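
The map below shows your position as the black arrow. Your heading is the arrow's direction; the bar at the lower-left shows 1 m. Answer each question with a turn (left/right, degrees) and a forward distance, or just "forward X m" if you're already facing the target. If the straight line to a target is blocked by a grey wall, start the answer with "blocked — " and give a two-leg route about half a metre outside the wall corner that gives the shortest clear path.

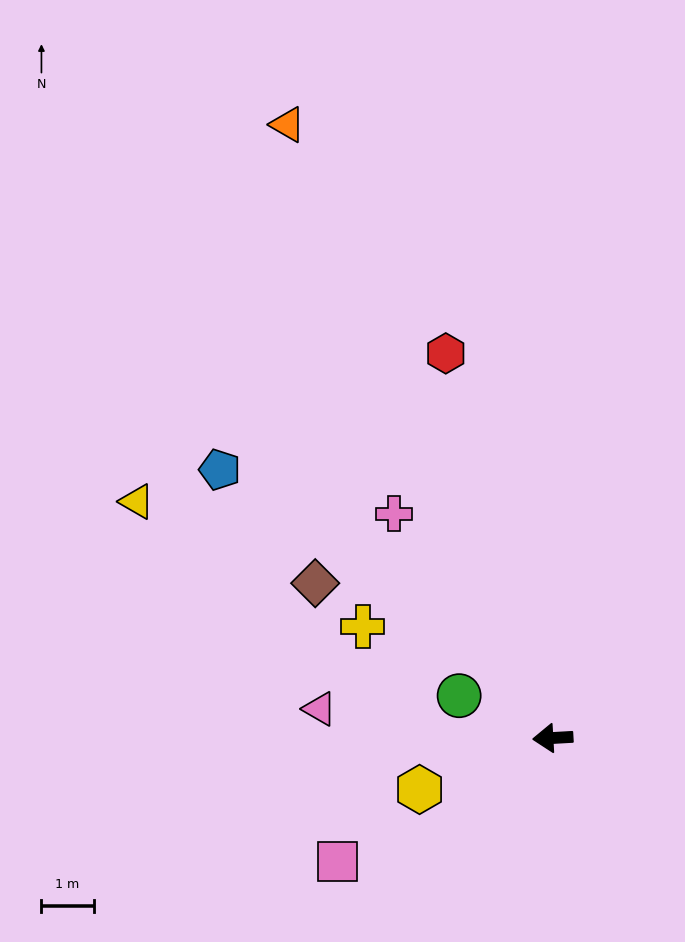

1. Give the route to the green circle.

turn right 28°, forward 2.0 m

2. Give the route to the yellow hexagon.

turn left 18°, forward 2.7 m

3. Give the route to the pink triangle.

turn right 10°, forward 4.5 m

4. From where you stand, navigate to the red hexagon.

turn right 78°, forward 7.7 m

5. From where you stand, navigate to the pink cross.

turn right 58°, forward 5.3 m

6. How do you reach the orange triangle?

turn right 70°, forward 12.8 m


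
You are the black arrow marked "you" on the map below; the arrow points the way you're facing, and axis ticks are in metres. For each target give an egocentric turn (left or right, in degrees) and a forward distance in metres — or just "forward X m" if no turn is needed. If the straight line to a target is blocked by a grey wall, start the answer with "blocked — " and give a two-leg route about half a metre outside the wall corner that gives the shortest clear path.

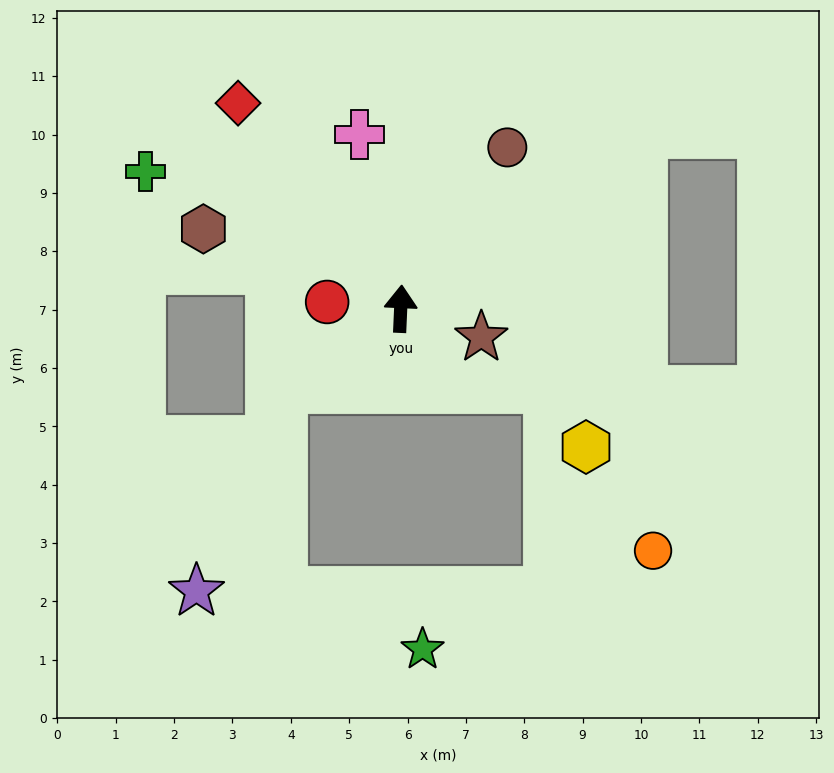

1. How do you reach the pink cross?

turn left 16°, forward 3.1 m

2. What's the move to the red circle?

turn left 87°, forward 1.3 m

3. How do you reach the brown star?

turn right 107°, forward 1.5 m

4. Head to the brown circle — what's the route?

turn right 31°, forward 3.3 m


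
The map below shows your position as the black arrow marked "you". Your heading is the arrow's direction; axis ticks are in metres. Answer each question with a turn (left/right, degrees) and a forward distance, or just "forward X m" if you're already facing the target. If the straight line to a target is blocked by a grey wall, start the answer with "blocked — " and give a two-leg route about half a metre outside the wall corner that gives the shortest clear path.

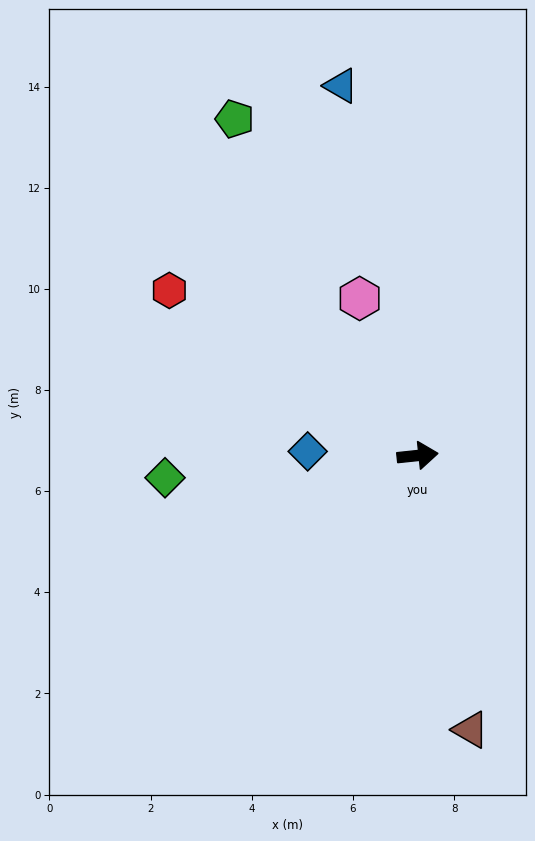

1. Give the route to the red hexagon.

turn left 140°, forward 5.9 m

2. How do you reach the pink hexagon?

turn left 104°, forward 3.3 m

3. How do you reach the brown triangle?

turn right 85°, forward 5.5 m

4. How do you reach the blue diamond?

turn left 172°, forward 2.2 m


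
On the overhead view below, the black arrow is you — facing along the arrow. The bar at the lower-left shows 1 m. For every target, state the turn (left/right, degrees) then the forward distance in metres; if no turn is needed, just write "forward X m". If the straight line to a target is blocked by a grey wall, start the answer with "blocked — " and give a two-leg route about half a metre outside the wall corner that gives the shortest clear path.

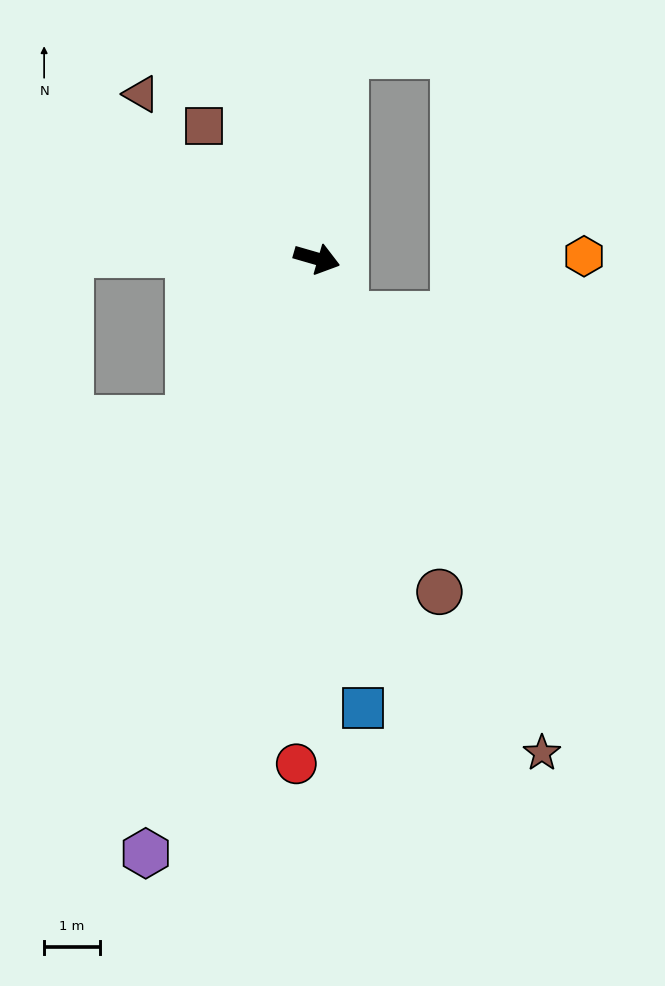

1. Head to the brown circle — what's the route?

turn right 54°, forward 6.3 m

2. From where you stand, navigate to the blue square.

turn right 68°, forward 8.1 m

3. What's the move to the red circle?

turn right 76°, forward 9.0 m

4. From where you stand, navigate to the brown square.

turn left 146°, forward 3.1 m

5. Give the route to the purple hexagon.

turn right 90°, forward 11.0 m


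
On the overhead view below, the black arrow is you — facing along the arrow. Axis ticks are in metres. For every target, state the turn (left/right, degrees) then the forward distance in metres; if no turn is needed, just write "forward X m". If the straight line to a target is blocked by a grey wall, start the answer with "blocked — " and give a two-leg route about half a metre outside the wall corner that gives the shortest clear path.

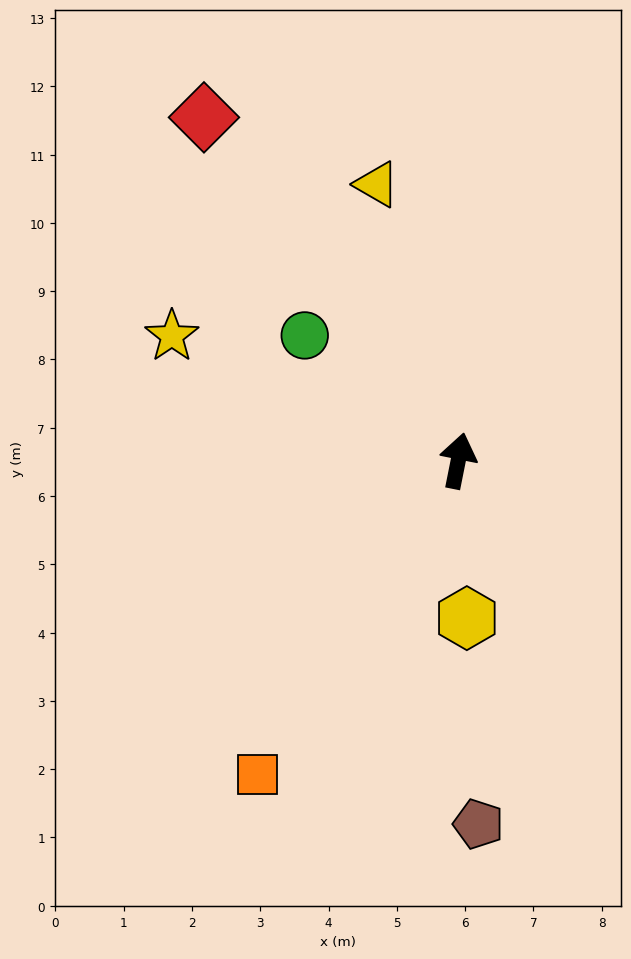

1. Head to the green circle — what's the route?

turn left 62°, forward 2.9 m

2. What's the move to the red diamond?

turn left 48°, forward 6.3 m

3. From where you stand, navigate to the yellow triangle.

turn left 28°, forward 4.2 m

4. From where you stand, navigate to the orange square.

turn left 159°, forward 5.5 m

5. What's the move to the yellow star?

turn left 78°, forward 4.6 m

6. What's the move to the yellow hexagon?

turn right 166°, forward 2.3 m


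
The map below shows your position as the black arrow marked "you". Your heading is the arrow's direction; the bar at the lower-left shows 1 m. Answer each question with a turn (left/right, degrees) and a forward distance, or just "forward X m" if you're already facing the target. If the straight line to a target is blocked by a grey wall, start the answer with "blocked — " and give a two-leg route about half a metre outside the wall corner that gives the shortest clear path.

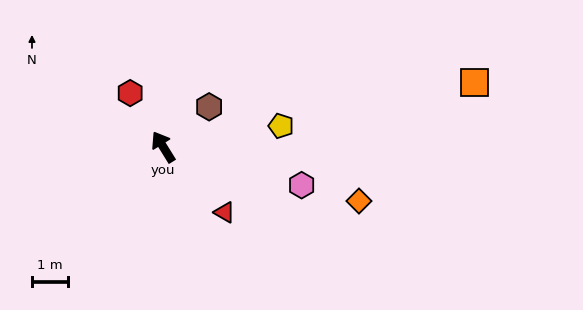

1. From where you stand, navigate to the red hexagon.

forward 1.8 m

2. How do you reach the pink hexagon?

turn right 137°, forward 4.0 m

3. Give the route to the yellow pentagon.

turn right 112°, forward 3.4 m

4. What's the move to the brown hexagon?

turn right 81°, forward 1.7 m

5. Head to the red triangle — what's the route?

turn right 169°, forward 2.5 m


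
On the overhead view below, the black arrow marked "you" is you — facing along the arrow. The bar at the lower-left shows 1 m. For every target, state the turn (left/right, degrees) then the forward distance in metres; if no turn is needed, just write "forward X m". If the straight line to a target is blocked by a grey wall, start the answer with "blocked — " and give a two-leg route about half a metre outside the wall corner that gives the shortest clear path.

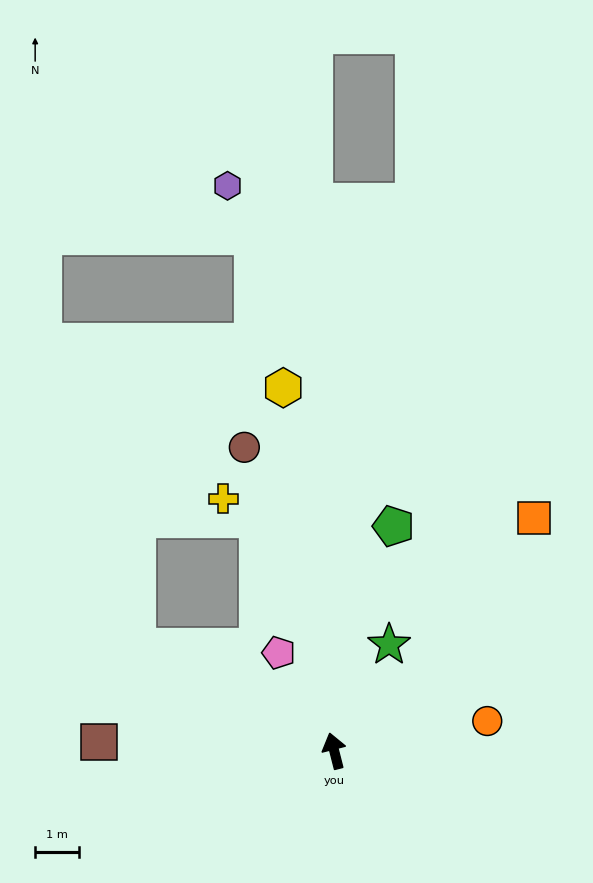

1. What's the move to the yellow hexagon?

turn right 6°, forward 8.4 m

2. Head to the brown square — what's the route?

turn left 74°, forward 5.4 m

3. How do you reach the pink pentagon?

turn left 15°, forward 2.6 m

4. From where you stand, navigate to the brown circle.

turn left 2°, forward 7.3 m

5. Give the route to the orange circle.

turn right 93°, forward 3.6 m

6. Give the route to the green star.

turn right 42°, forward 2.7 m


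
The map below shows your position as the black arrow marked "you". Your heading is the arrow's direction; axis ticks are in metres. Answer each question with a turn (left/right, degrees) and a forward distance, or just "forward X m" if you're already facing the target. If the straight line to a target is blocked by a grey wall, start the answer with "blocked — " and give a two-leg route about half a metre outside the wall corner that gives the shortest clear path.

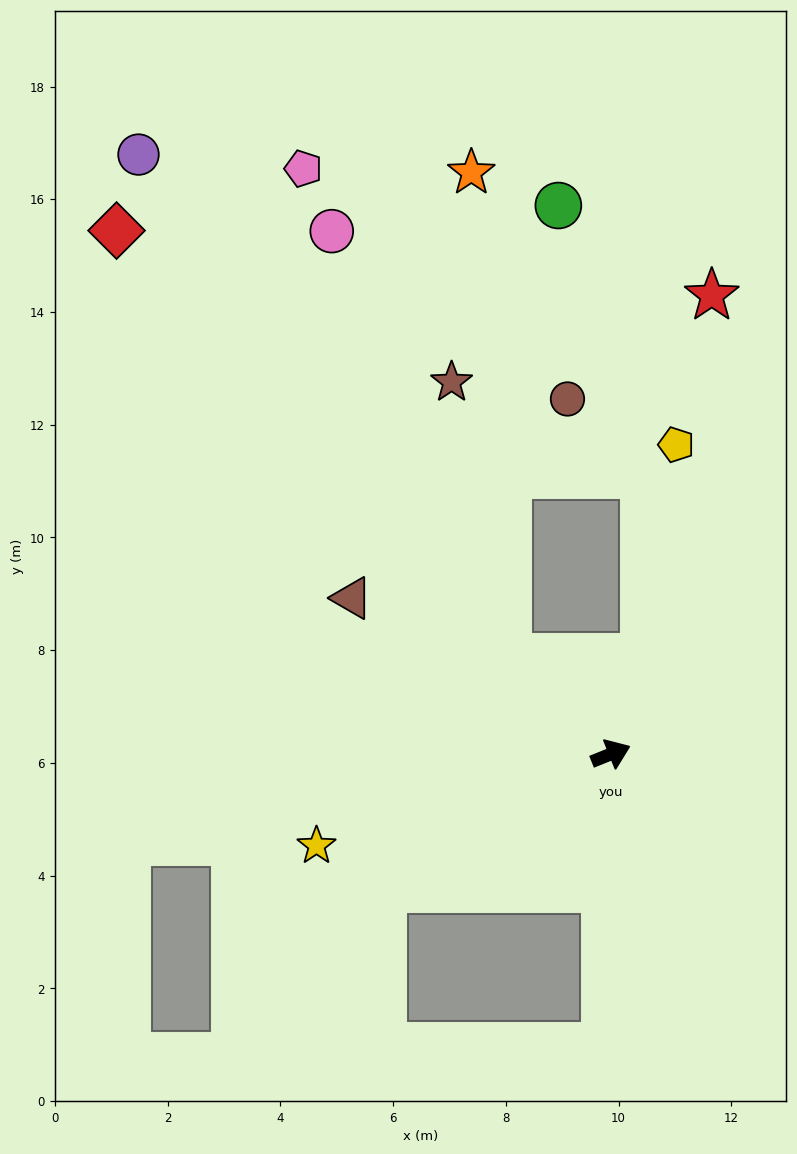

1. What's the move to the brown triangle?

turn left 127°, forward 5.4 m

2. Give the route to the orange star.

blocked — turn left 115°, forward 2.5 m, then turn right 43°, forward 8.6 m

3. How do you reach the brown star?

blocked — turn left 115°, forward 2.5 m, then turn right 35°, forward 5.0 m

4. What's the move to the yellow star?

turn left 175°, forward 5.5 m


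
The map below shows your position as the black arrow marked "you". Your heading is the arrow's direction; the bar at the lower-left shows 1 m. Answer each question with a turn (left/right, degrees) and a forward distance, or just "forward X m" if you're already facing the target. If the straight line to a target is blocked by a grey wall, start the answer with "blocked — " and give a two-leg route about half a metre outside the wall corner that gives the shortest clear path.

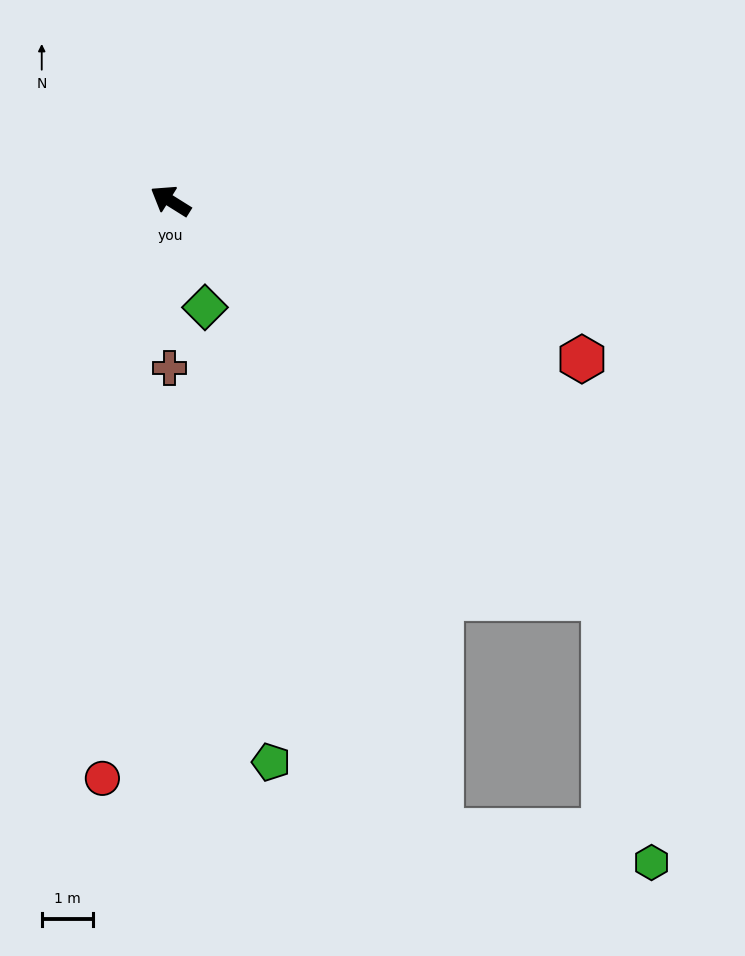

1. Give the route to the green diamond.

turn left 140°, forward 2.2 m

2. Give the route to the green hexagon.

blocked — turn left 169°, forward 11.5 m, then turn right 36°, forward 5.2 m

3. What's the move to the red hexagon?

turn right 169°, forward 8.6 m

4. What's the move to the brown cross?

turn left 122°, forward 3.3 m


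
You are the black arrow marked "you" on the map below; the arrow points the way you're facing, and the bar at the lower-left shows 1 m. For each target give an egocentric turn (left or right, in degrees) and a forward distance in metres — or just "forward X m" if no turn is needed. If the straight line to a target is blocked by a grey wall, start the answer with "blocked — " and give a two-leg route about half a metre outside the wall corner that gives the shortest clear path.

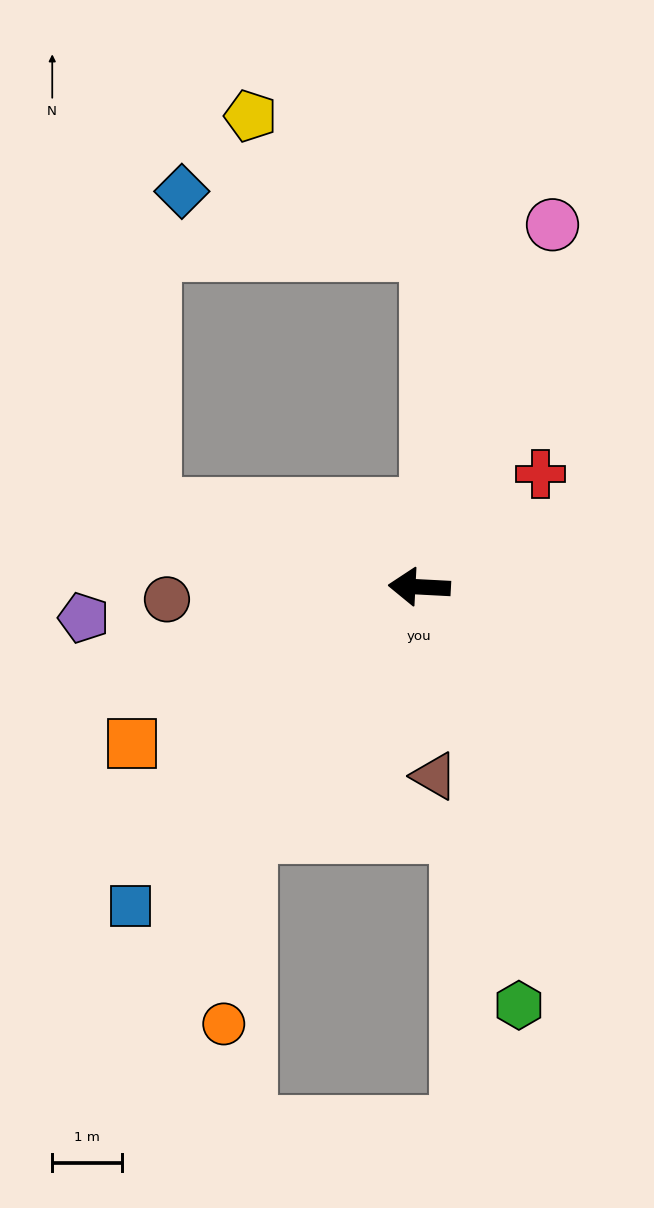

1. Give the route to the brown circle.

turn left 6°, forward 3.6 m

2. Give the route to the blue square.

turn left 51°, forward 6.2 m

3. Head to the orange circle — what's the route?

blocked — turn left 58°, forward 4.3 m, then turn left 28°, forward 2.8 m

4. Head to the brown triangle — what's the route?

turn left 98°, forward 2.7 m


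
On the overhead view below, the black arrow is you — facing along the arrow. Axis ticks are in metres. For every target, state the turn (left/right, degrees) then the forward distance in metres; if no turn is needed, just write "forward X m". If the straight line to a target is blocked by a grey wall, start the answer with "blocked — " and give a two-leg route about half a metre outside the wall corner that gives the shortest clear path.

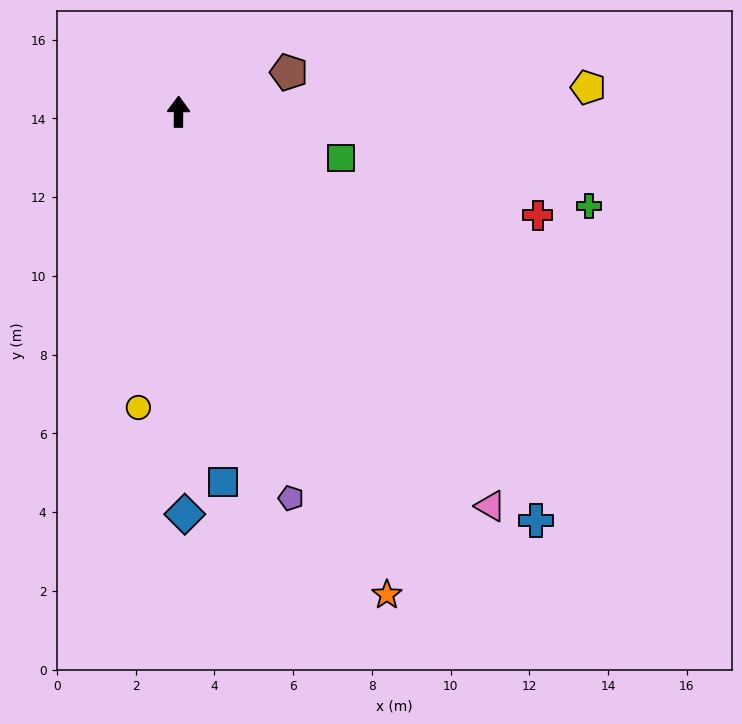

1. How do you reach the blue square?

turn right 173°, forward 9.5 m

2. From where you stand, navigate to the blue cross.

turn right 138°, forward 13.8 m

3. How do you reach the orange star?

turn right 156°, forward 13.4 m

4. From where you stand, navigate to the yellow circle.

turn left 173°, forward 7.6 m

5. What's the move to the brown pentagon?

turn right 70°, forward 3.0 m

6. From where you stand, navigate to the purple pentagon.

turn right 163°, forward 10.2 m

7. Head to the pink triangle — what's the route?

turn right 141°, forward 12.8 m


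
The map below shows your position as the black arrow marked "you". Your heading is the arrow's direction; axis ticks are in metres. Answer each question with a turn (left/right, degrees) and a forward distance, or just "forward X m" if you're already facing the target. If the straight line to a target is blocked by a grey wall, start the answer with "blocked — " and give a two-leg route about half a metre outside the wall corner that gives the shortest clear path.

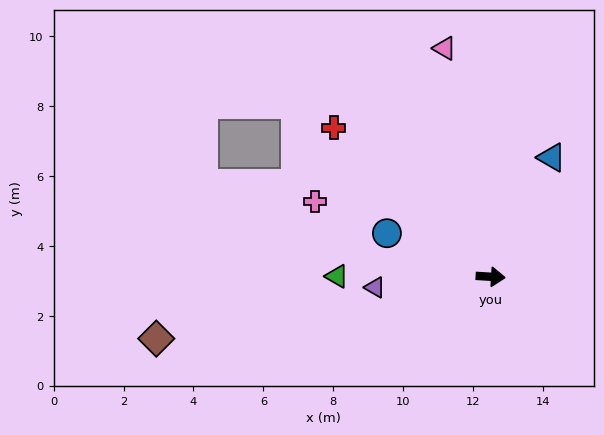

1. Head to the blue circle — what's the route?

turn left 161°, forward 3.2 m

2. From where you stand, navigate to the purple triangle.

turn right 171°, forward 3.3 m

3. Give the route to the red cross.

turn left 140°, forward 6.2 m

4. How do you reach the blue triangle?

turn left 66°, forward 3.8 m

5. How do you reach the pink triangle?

turn left 105°, forward 6.7 m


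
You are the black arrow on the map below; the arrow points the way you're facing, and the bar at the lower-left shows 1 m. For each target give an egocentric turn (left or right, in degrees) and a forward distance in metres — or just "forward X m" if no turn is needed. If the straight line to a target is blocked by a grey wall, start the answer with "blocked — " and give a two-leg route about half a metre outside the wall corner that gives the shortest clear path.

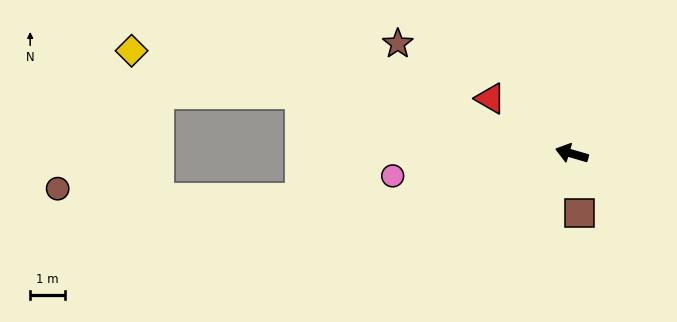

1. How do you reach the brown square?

turn left 113°, forward 1.7 m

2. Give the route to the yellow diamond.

turn left 3°, forward 13.0 m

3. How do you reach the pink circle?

turn left 23°, forward 5.2 m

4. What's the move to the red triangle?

turn right 18°, forward 2.8 m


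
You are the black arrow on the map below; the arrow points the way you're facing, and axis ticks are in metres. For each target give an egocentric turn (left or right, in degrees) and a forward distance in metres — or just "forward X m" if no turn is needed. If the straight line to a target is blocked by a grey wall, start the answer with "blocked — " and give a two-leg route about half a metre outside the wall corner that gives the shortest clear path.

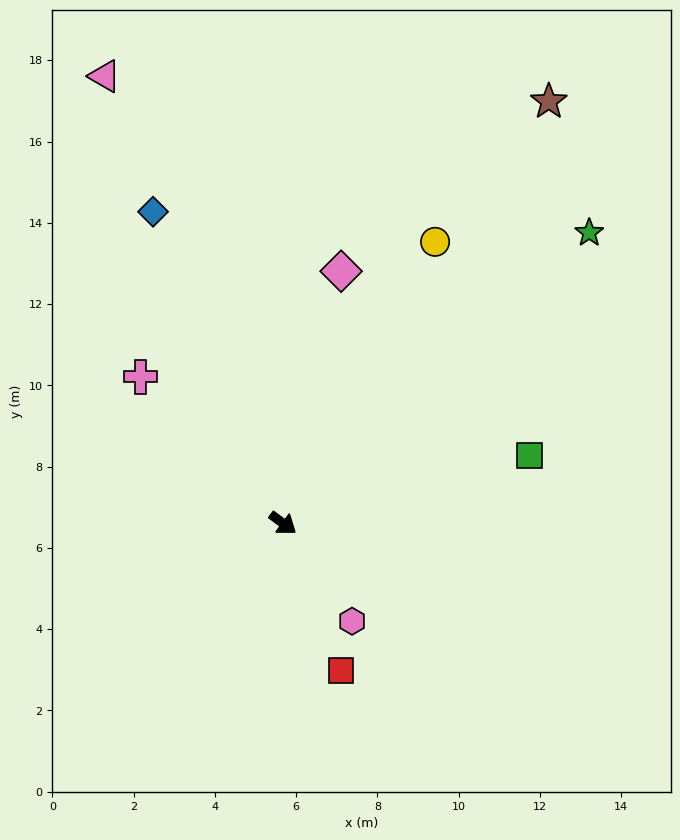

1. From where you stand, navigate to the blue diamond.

turn left 149°, forward 8.3 m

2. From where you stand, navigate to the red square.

turn right 32°, forward 3.9 m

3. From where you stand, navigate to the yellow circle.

turn left 98°, forward 7.9 m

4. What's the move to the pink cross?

turn left 171°, forward 5.0 m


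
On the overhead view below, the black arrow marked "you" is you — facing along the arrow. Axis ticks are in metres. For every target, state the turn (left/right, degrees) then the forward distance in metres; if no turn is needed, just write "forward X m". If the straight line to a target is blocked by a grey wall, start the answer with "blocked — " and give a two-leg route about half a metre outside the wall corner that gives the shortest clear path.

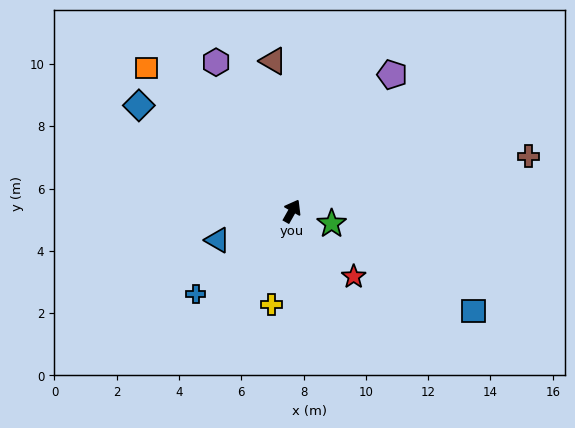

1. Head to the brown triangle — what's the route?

turn left 37°, forward 4.9 m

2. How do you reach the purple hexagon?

turn left 57°, forward 5.4 m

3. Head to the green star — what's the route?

turn right 78°, forward 1.3 m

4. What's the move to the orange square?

turn left 75°, forward 6.6 m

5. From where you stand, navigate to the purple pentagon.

turn right 7°, forward 5.4 m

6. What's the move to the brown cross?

turn right 47°, forward 7.8 m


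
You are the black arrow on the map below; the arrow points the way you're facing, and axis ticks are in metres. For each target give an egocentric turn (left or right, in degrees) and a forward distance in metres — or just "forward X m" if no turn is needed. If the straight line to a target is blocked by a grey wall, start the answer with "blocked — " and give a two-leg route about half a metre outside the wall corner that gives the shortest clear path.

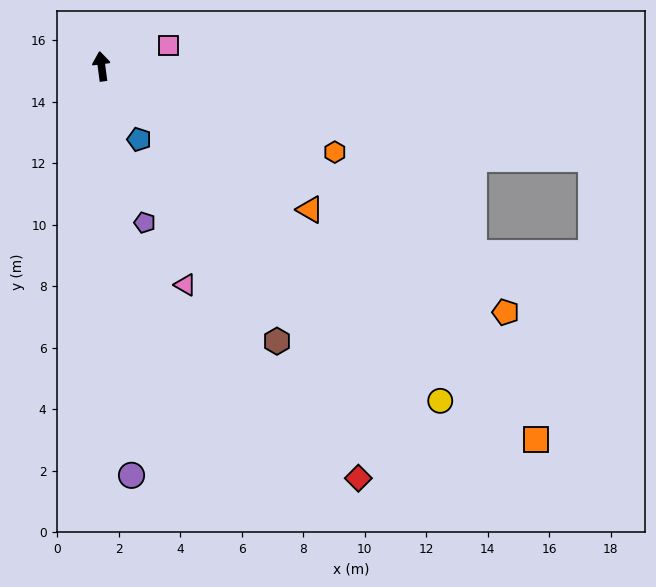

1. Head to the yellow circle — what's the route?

turn right 142°, forward 15.5 m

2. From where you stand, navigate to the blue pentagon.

turn right 160°, forward 2.7 m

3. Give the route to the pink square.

turn right 80°, forward 2.3 m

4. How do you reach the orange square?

turn right 138°, forward 18.6 m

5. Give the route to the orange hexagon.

turn right 118°, forward 8.1 m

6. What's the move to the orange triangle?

turn right 132°, forward 8.2 m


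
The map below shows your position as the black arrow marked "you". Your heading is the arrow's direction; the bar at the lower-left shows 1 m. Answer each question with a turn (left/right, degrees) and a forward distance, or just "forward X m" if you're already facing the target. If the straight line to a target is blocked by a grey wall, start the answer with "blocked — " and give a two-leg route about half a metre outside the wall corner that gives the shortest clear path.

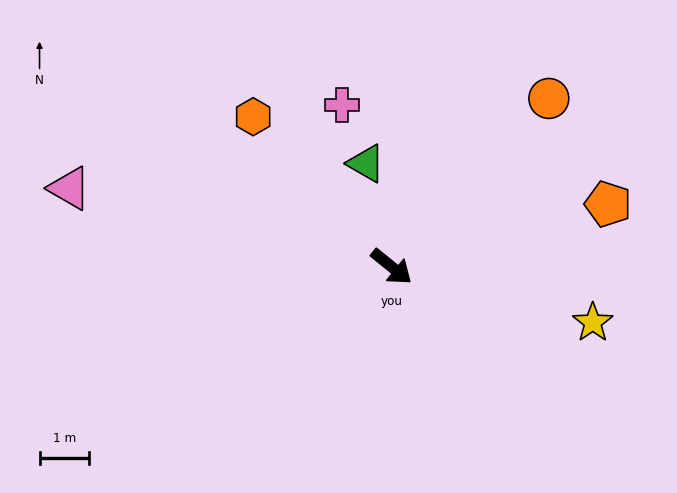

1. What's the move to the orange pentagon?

turn left 55°, forward 4.5 m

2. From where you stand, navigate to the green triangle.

turn left 143°, forward 2.1 m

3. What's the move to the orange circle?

turn left 86°, forward 4.6 m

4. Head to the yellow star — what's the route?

turn left 23°, forward 4.2 m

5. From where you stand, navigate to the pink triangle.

turn right 155°, forward 6.7 m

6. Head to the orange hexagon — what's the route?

turn left 172°, forward 4.1 m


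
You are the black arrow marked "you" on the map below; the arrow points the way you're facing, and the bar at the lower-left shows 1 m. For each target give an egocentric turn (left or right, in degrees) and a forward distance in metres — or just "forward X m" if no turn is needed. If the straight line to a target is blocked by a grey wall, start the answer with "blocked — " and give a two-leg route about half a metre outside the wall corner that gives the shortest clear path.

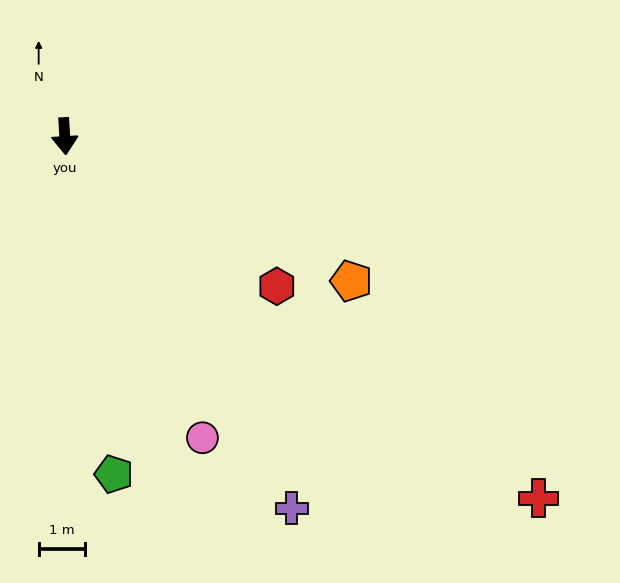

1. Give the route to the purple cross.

turn left 28°, forward 9.3 m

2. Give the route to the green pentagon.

turn left 5°, forward 7.3 m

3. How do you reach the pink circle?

turn left 21°, forward 7.1 m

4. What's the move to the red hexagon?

turn left 51°, forward 5.6 m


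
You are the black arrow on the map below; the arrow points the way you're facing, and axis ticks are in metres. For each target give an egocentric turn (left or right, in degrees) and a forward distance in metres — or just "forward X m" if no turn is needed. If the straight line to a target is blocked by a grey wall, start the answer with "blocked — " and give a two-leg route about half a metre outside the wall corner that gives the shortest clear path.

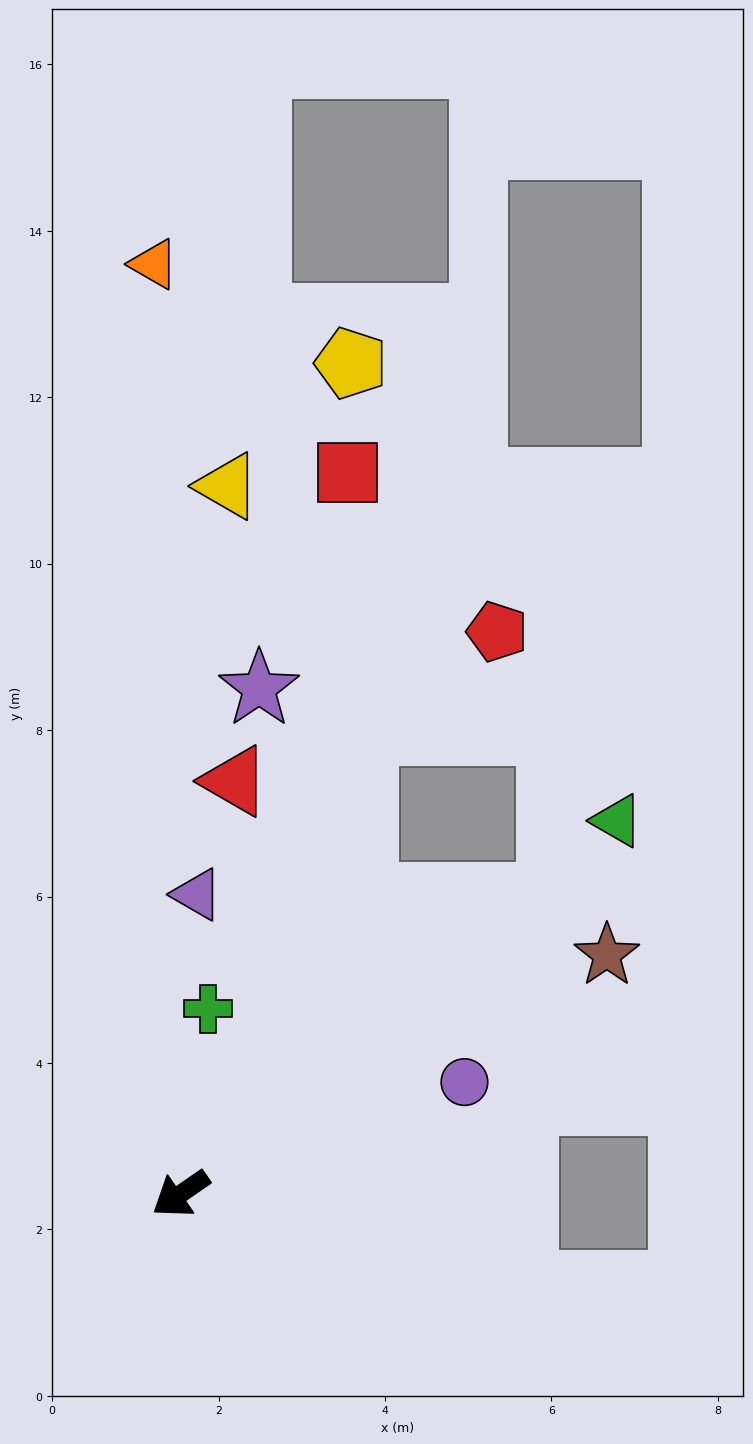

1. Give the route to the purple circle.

turn left 167°, forward 3.7 m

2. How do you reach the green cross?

turn right 133°, forward 2.2 m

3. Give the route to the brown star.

turn left 175°, forward 5.9 m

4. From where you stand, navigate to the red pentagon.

blocked — turn right 146°, forward 6.0 m, then turn right 33°, forward 2.0 m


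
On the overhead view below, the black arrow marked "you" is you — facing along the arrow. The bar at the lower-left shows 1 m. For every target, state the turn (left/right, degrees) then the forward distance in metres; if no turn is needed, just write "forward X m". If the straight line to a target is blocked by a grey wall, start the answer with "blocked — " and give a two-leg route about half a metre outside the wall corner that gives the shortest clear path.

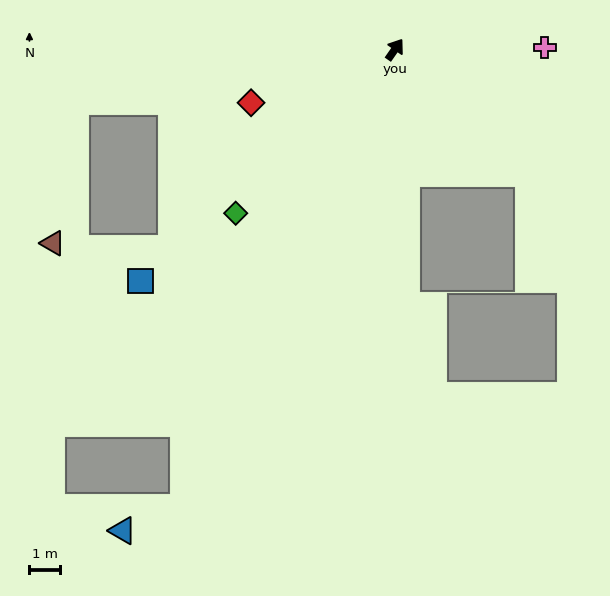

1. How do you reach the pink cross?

turn right 54°, forward 4.8 m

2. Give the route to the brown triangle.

blocked — turn left 134°, forward 10.4 m, then turn left 72°, forward 4.6 m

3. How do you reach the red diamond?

turn left 145°, forward 4.9 m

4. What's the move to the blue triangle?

blocked — turn right 170°, forward 16.3 m, then turn right 44°, forward 2.1 m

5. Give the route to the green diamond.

turn left 171°, forward 7.4 m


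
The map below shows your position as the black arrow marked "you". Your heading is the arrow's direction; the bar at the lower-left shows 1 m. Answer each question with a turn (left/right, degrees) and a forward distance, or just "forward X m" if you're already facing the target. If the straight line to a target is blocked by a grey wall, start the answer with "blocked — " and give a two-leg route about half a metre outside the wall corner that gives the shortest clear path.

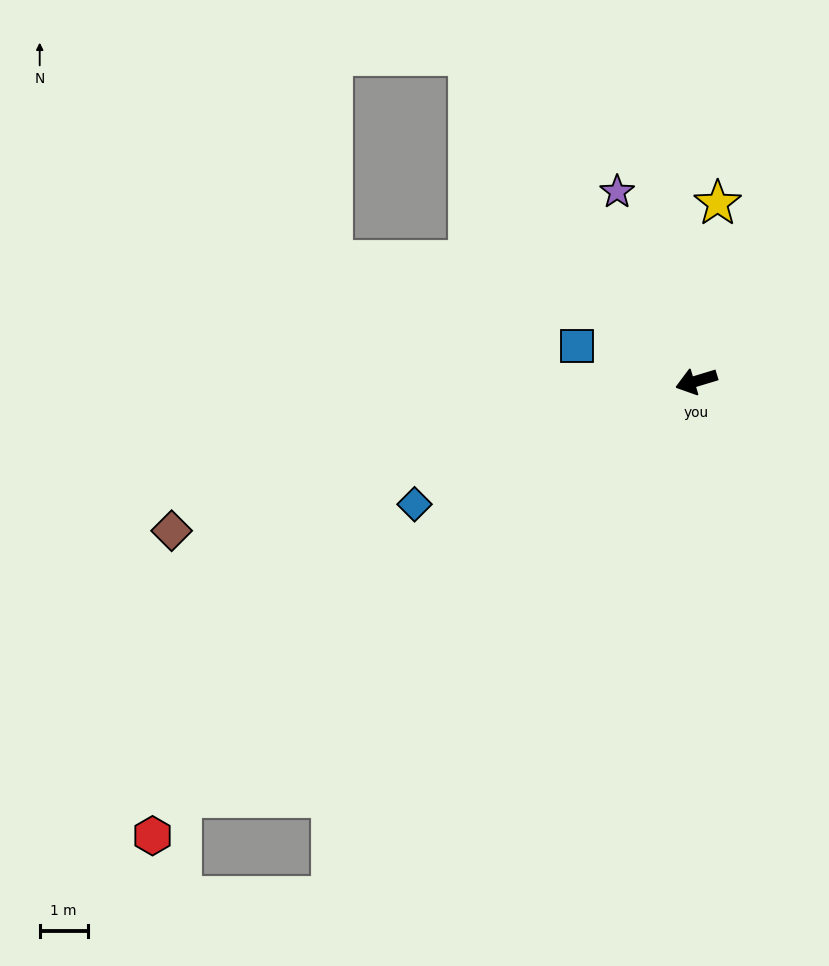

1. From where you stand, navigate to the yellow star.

turn right 114°, forward 3.7 m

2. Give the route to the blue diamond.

turn left 7°, forward 6.4 m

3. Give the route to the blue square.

turn right 33°, forward 2.6 m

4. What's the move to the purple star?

turn right 84°, forward 4.3 m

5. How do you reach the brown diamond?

forward 11.4 m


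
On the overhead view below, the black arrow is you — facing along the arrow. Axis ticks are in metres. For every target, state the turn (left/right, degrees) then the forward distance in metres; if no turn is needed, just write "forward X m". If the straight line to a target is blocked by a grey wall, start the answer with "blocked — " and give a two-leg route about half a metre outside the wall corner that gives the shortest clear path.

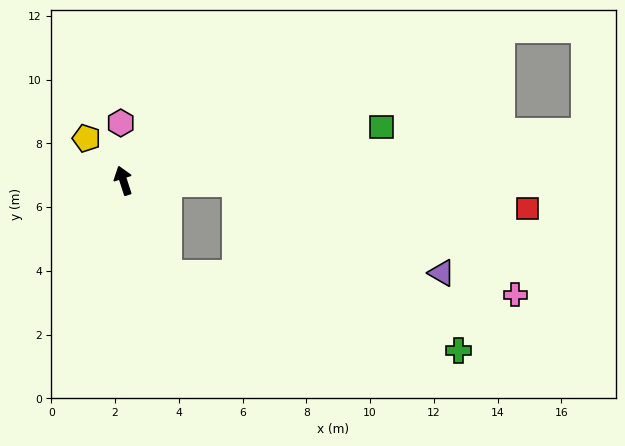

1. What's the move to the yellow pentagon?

turn left 23°, forward 1.8 m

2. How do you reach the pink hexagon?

turn right 15°, forward 1.8 m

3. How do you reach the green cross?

blocked — turn right 109°, forward 3.5 m, then turn right 36°, forward 8.7 m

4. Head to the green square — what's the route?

turn right 96°, forward 8.3 m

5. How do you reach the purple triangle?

blocked — turn right 109°, forward 3.5 m, then turn right 23°, forward 7.0 m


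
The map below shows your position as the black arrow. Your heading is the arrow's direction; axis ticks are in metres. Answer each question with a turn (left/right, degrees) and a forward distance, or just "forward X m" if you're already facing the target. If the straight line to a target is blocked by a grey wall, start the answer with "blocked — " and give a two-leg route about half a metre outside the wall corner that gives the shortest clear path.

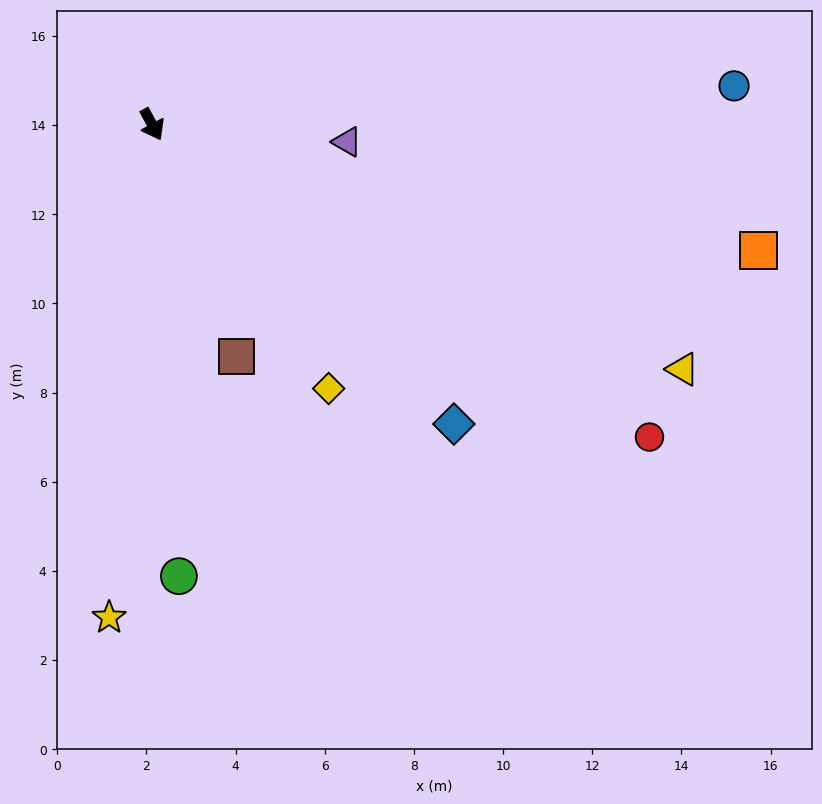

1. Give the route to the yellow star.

turn right 33°, forward 11.1 m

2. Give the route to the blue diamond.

turn left 17°, forward 9.5 m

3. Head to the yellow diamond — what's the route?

turn left 5°, forward 7.1 m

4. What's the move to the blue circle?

turn left 65°, forward 13.1 m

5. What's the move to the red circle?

turn left 29°, forward 13.2 m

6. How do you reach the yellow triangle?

turn left 37°, forward 13.1 m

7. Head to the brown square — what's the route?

turn right 8°, forward 5.5 m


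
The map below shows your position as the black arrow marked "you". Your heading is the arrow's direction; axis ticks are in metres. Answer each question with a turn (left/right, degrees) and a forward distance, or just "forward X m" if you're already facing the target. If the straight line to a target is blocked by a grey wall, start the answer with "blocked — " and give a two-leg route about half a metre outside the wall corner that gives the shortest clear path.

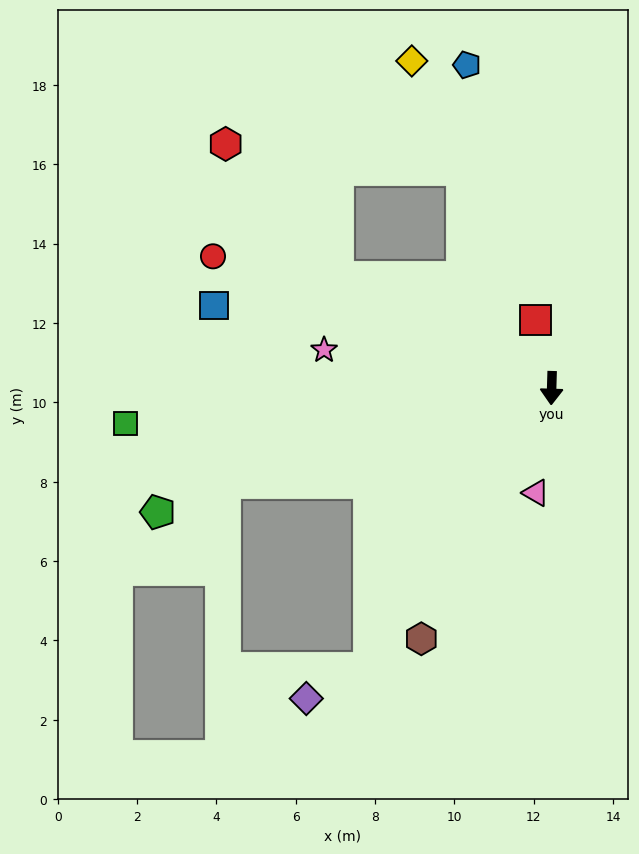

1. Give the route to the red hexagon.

blocked — turn right 116°, forward 6.1 m, then turn right 22°, forward 4.4 m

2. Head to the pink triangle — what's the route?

turn right 7°, forward 2.7 m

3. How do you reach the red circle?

turn right 110°, forward 9.2 m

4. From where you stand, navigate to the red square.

turn right 165°, forward 1.8 m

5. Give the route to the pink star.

turn right 98°, forward 5.8 m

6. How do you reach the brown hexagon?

turn right 26°, forward 7.1 m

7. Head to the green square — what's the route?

turn right 84°, forward 10.8 m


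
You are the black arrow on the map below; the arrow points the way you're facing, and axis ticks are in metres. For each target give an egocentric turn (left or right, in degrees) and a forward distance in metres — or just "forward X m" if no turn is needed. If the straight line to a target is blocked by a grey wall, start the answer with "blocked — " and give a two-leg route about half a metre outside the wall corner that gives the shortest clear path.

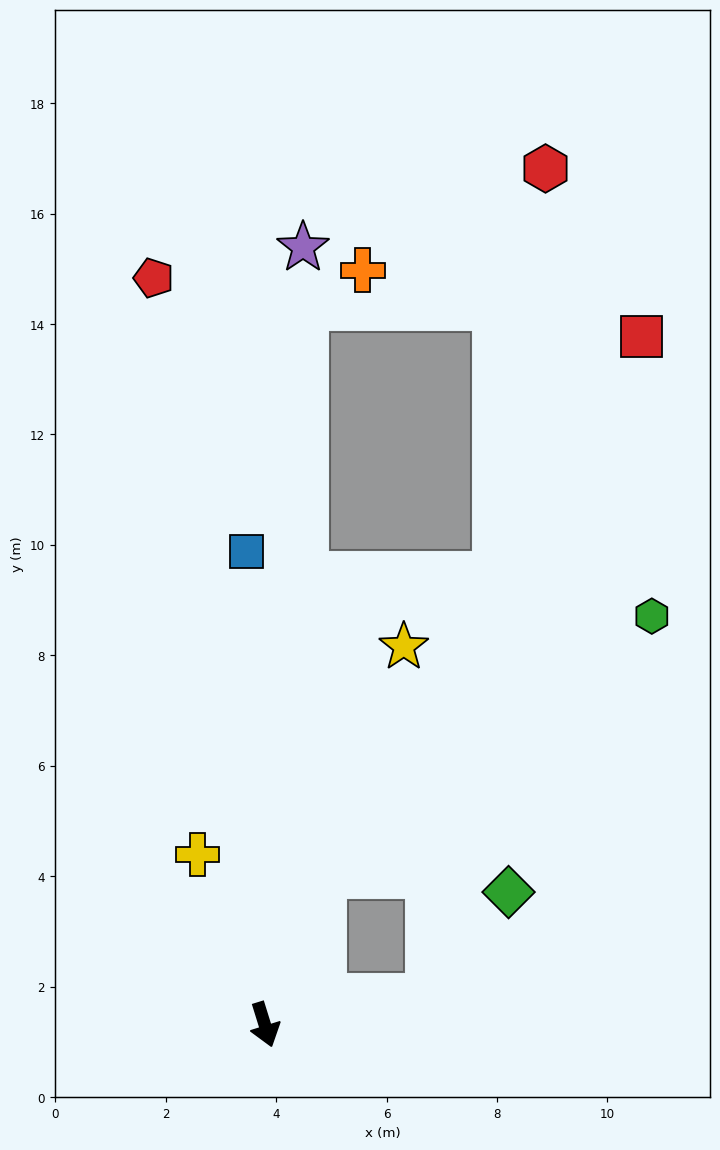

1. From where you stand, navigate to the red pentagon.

turn left 171°, forward 13.7 m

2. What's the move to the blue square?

turn left 165°, forward 8.6 m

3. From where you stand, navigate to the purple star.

turn left 160°, forward 14.1 m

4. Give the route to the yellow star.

turn left 143°, forward 7.3 m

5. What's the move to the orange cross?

blocked — turn left 160°, forward 13.0 m, then turn right 55°, forward 1.2 m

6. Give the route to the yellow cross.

turn right 176°, forward 3.3 m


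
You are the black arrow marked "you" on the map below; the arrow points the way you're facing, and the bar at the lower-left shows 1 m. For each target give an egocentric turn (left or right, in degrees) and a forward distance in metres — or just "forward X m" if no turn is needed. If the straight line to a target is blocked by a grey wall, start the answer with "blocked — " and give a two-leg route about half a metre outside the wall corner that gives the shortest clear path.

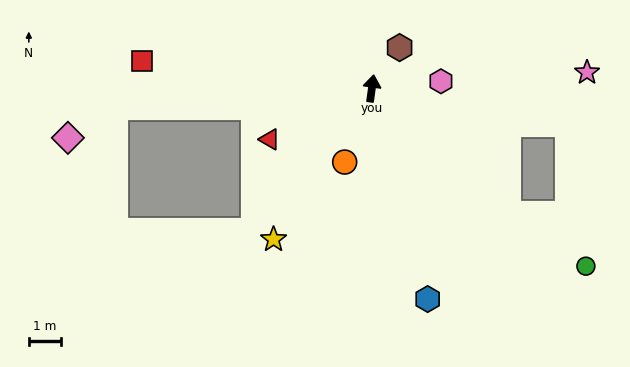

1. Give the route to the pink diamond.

blocked — turn left 102°, forward 8.1 m, then turn left 29°, forward 1.7 m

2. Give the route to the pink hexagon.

turn right 76°, forward 2.2 m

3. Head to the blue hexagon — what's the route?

turn right 157°, forward 6.8 m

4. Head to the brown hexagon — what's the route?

turn right 26°, forward 1.5 m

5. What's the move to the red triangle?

turn left 124°, forward 3.6 m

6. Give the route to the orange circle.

turn left 168°, forward 2.5 m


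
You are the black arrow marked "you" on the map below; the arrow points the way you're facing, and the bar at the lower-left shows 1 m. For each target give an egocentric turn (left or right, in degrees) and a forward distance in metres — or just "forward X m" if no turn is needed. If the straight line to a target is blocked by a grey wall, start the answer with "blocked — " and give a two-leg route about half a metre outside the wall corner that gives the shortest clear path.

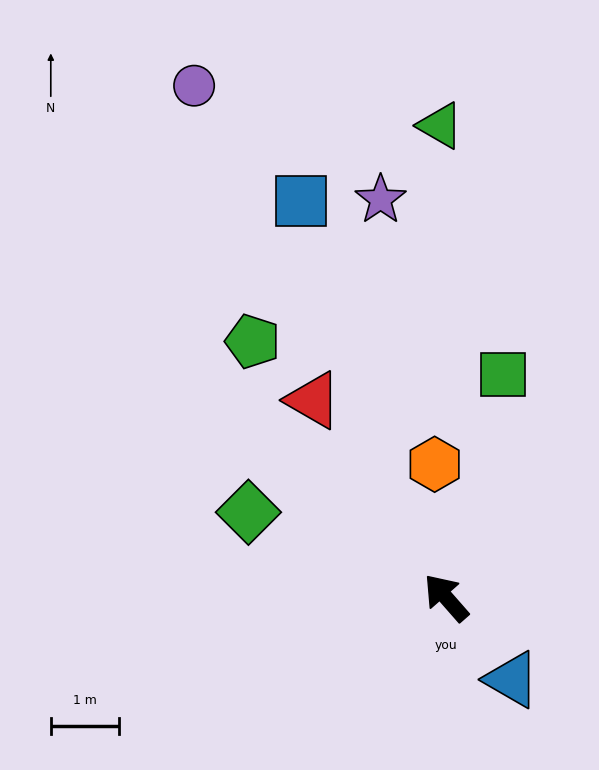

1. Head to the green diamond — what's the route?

turn left 25°, forward 3.2 m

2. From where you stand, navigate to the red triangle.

turn right 7°, forward 3.5 m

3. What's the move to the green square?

turn right 56°, forward 3.4 m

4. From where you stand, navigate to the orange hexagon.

turn right 36°, forward 2.0 m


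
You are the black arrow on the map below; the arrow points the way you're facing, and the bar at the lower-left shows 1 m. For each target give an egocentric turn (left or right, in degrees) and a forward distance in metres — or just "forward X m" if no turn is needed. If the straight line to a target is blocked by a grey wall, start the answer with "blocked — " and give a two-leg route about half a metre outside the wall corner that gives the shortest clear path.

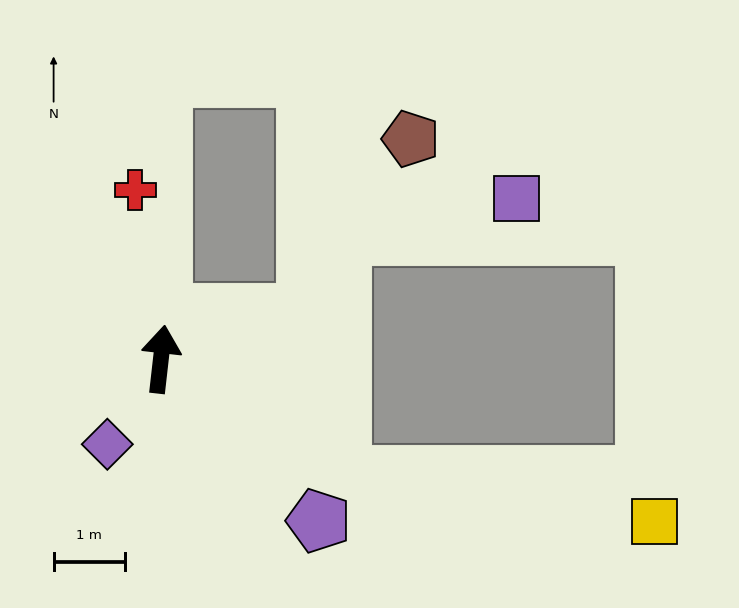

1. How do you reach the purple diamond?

turn left 154°, forward 1.4 m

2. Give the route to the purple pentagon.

turn right 129°, forward 3.2 m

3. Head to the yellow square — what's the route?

blocked — turn right 117°, forward 3.0 m, then turn left 25°, forward 4.4 m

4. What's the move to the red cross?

turn left 15°, forward 2.4 m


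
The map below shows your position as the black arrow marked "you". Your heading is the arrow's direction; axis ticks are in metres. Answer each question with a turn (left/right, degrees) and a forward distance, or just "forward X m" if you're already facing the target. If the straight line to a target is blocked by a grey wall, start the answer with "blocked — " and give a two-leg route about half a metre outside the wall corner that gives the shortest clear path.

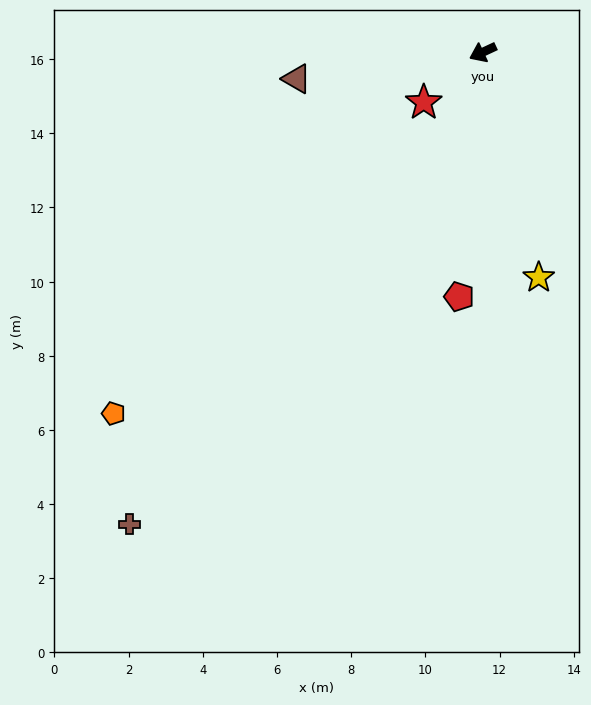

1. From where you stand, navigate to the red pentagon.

turn left 59°, forward 6.6 m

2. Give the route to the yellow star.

turn left 79°, forward 6.3 m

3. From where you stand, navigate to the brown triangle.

turn right 17°, forward 5.1 m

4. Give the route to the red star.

turn left 15°, forward 2.1 m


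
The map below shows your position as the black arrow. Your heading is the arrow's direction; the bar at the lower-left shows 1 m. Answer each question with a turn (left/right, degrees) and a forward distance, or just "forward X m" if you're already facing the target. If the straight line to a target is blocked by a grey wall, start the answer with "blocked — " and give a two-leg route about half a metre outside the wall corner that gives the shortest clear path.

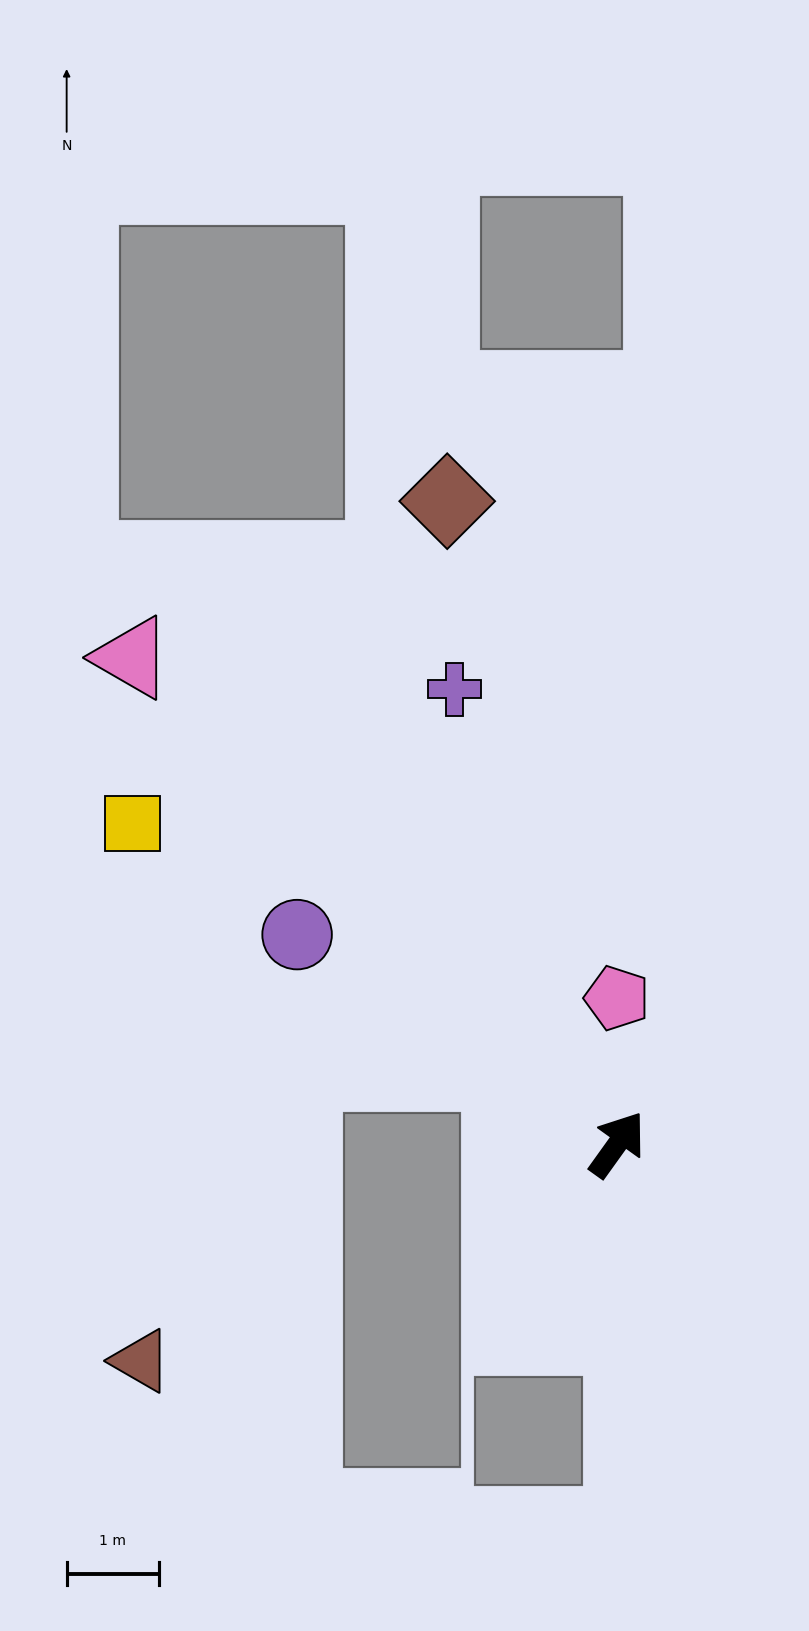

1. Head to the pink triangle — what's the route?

turn left 81°, forward 7.4 m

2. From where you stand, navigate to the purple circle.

turn left 92°, forward 4.1 m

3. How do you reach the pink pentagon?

turn left 36°, forward 1.6 m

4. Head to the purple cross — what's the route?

turn left 55°, forward 5.2 m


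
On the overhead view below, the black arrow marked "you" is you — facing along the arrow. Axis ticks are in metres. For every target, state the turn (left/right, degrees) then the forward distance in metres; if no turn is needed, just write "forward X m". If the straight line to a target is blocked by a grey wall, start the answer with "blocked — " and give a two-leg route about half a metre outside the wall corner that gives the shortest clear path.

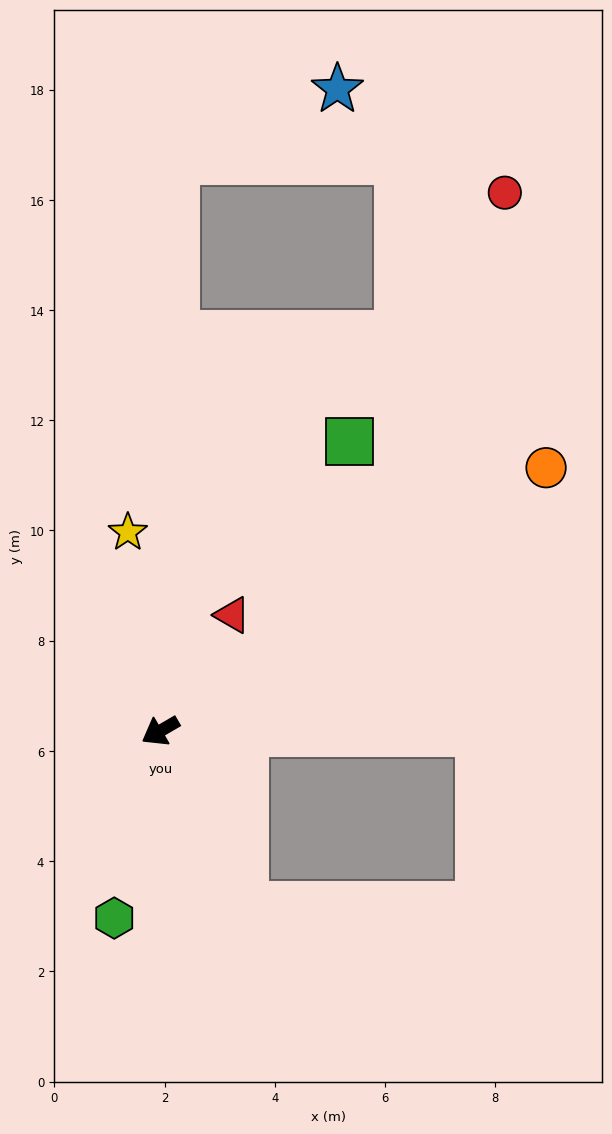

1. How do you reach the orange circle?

turn right 176°, forward 8.5 m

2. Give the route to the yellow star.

turn right 111°, forward 3.7 m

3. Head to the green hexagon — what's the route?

turn left 46°, forward 3.5 m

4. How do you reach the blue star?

blocked — turn right 122°, forward 10.3 m, then turn right 64°, forward 3.2 m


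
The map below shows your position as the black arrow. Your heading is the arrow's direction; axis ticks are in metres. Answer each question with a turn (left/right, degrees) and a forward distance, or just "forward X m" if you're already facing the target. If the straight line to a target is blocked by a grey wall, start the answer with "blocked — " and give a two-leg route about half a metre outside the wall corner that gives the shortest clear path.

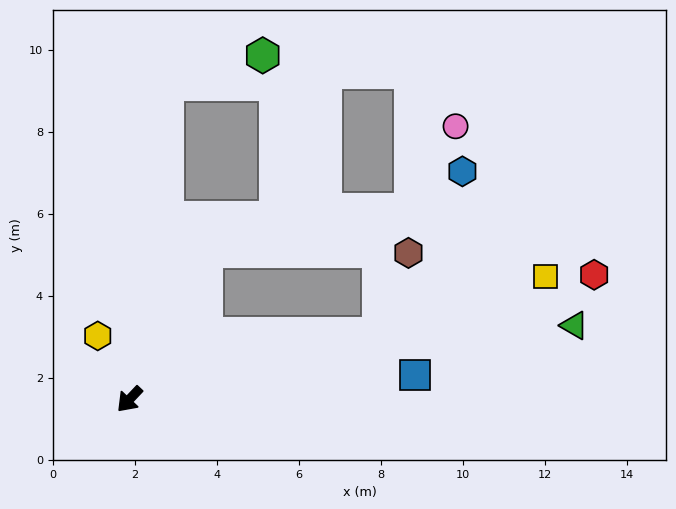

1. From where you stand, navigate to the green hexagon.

blocked — turn right 143°, forward 7.8 m, then turn right 67°, forward 2.4 m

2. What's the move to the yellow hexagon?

turn right 110°, forward 1.7 m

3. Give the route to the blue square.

turn left 138°, forward 7.0 m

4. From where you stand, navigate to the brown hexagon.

blocked — turn left 148°, forward 6.3 m, then turn left 56°, forward 2.1 m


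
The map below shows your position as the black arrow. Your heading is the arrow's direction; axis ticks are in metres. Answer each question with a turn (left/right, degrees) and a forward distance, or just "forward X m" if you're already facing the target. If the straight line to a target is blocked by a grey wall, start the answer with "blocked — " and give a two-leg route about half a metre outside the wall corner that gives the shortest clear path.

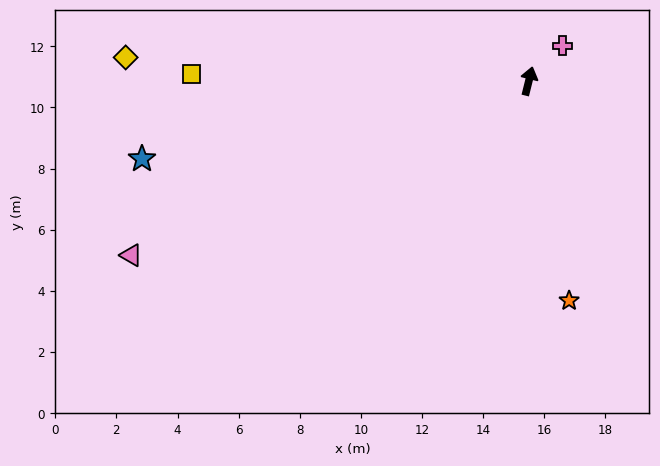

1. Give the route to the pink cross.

turn right 30°, forward 1.6 m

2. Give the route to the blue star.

turn left 115°, forward 12.9 m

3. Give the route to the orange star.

turn right 156°, forward 7.3 m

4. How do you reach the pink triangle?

turn left 128°, forward 14.2 m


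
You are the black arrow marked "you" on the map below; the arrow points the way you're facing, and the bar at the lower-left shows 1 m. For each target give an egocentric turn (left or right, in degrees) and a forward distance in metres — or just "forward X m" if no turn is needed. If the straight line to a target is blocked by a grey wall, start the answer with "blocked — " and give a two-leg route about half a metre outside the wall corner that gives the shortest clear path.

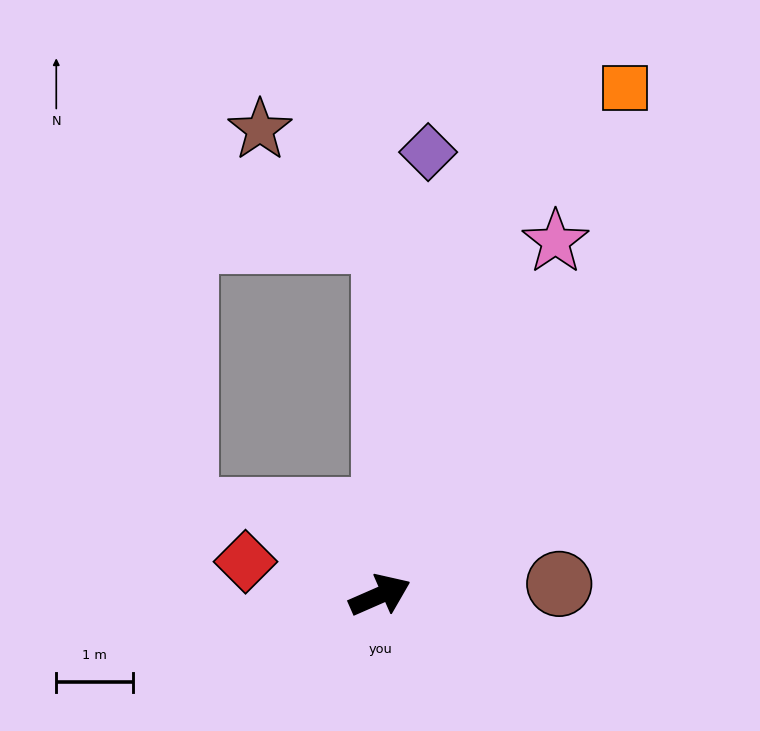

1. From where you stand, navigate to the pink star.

turn left 40°, forward 5.2 m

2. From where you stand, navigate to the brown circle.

turn right 20°, forward 2.3 m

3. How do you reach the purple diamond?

turn left 60°, forward 5.8 m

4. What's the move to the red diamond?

turn left 142°, forward 1.8 m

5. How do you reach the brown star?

blocked — turn left 66°, forward 4.6 m, then turn left 49°, forward 2.2 m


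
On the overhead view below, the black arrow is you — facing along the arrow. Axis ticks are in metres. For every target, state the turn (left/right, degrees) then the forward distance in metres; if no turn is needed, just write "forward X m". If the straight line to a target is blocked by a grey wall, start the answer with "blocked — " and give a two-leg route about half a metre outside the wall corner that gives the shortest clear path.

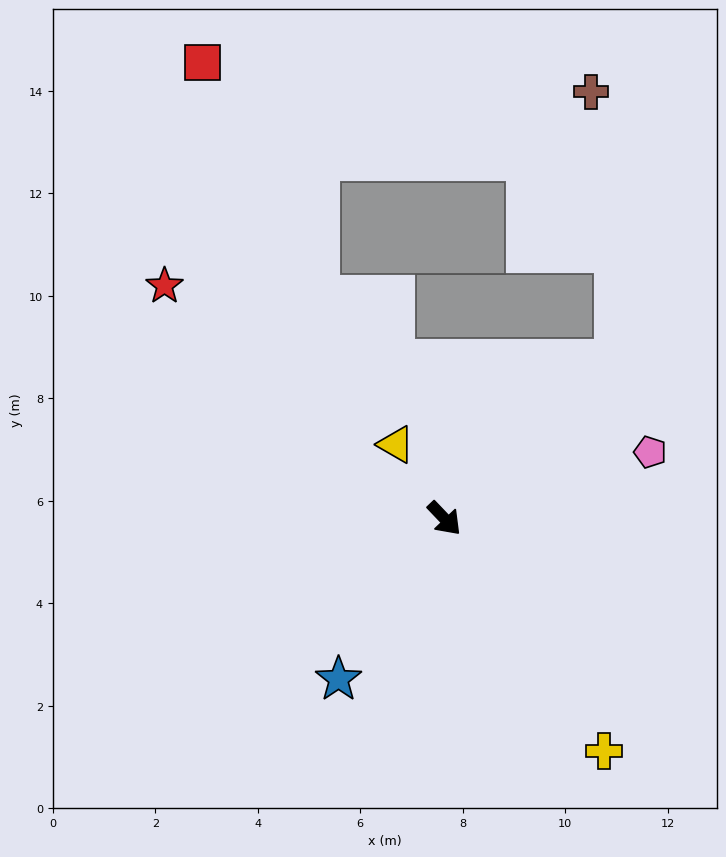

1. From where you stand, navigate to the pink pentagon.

turn left 64°, forward 4.2 m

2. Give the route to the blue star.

turn right 77°, forward 3.8 m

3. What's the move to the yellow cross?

turn right 9°, forward 5.5 m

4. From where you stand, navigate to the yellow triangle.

turn left 170°, forward 1.7 m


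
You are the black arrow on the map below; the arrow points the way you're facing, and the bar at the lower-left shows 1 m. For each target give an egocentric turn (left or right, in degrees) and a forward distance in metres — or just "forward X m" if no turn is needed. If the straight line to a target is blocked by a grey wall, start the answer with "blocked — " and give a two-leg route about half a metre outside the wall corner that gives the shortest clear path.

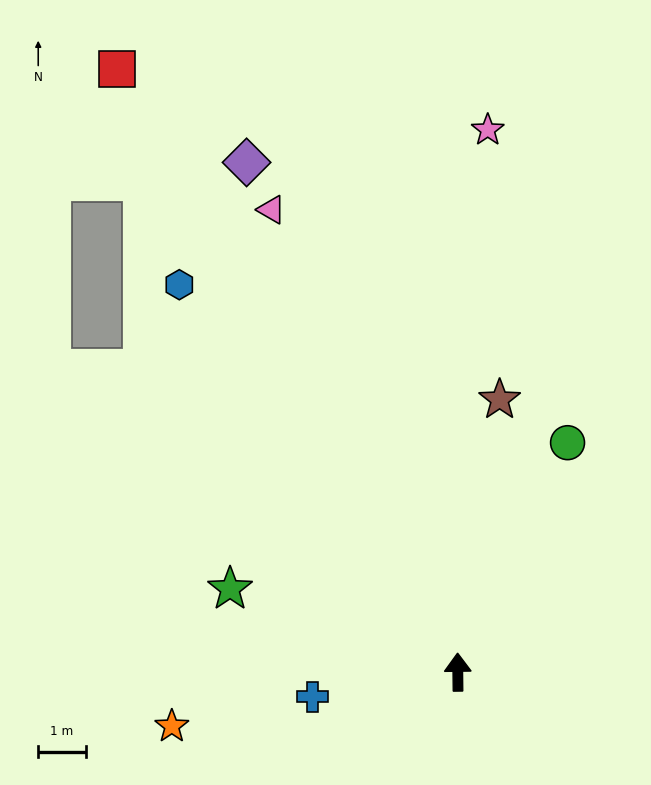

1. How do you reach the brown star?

turn right 9°, forward 5.8 m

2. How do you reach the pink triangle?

turn left 21°, forward 10.4 m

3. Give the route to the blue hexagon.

turn left 35°, forward 10.0 m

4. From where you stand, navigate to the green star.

turn left 69°, forward 5.1 m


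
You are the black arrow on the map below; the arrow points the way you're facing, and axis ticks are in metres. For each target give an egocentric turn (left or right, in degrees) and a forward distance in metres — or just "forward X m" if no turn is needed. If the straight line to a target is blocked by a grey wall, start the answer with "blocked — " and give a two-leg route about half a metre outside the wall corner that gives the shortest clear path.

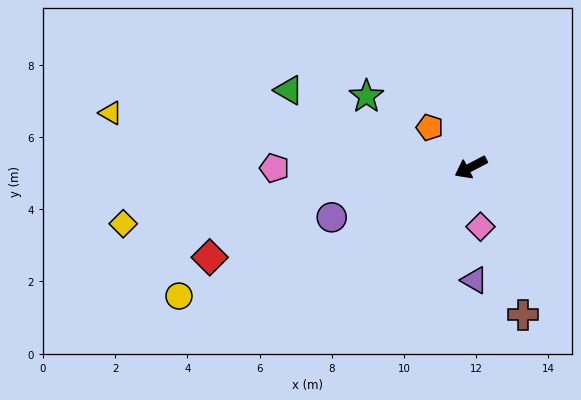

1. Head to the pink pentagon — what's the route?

turn right 27°, forward 5.4 m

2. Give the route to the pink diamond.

turn left 72°, forward 1.7 m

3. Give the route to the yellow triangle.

turn right 36°, forward 10.1 m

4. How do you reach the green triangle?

turn right 51°, forward 5.5 m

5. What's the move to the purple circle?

turn right 8°, forward 4.1 m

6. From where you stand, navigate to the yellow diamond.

turn right 18°, forward 9.8 m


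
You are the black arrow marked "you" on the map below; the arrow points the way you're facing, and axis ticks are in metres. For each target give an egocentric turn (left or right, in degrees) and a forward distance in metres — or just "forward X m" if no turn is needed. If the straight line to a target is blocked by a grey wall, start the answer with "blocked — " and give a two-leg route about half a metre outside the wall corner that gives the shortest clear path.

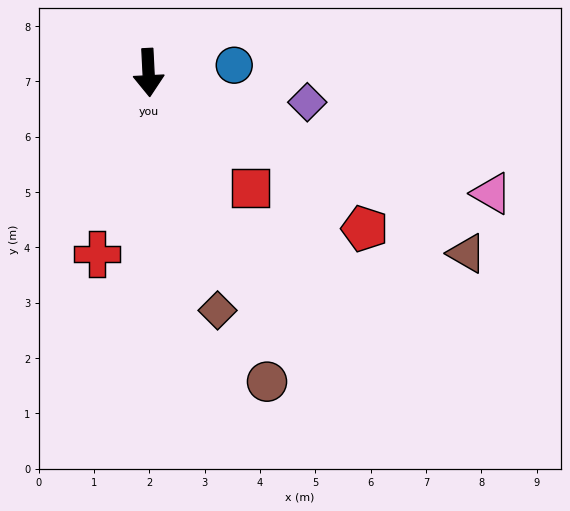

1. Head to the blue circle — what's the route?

turn left 92°, forward 1.6 m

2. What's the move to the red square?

turn left 39°, forward 2.8 m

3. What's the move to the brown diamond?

turn left 13°, forward 4.5 m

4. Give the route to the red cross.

turn right 19°, forward 3.4 m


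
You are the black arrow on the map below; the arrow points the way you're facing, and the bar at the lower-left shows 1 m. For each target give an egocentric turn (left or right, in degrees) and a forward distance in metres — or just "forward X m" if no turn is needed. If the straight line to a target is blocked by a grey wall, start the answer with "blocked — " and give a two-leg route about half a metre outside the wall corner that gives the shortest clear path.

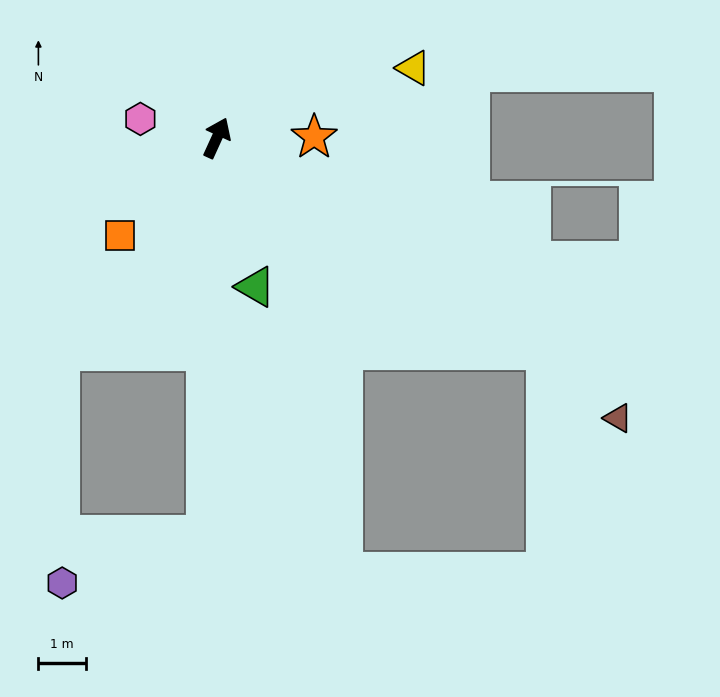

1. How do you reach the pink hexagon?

turn left 101°, forward 1.7 m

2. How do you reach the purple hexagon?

blocked — turn right 157°, forward 8.3 m, then turn right 70°, forward 3.2 m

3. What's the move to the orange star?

turn right 65°, forward 2.0 m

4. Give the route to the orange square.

turn left 160°, forward 2.9 m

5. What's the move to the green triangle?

turn right 141°, forward 3.2 m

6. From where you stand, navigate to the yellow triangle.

turn right 46°, forward 4.4 m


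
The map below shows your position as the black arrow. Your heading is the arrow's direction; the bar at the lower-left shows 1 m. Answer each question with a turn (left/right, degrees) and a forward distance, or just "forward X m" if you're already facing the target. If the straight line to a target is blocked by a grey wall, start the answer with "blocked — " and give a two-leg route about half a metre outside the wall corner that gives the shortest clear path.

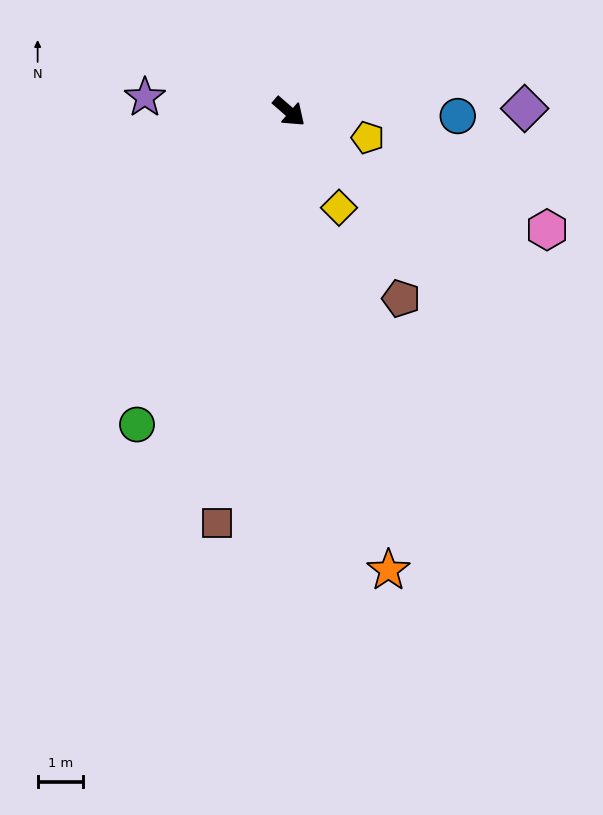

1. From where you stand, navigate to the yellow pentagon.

turn left 23°, forward 1.8 m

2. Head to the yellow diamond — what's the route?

turn right 22°, forward 2.4 m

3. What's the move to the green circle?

turn right 75°, forward 7.7 m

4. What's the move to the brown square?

turn right 59°, forward 9.2 m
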